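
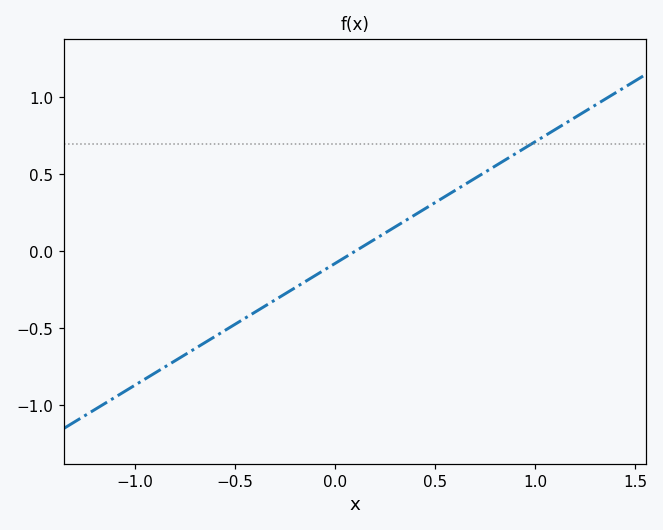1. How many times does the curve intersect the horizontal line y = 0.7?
1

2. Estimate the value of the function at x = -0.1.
-0.158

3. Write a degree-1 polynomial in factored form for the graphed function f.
y = 0.79(x - 0.1)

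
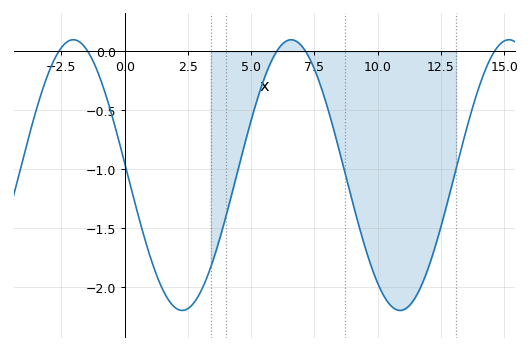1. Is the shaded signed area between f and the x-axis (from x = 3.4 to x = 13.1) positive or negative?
negative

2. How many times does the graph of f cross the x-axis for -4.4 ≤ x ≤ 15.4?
5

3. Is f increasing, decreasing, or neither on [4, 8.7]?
neither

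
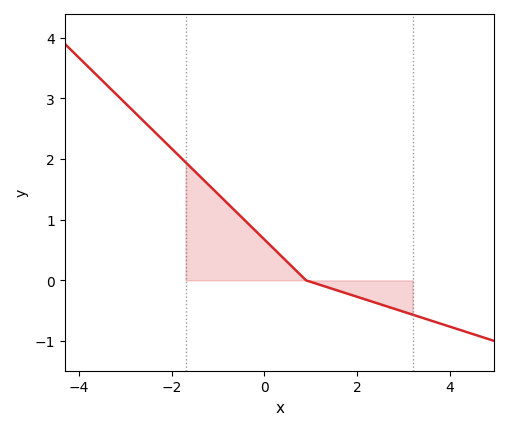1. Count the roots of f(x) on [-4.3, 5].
1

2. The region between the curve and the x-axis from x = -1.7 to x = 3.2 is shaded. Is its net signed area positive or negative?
positive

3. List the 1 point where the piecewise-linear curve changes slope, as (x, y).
(0.9, 0)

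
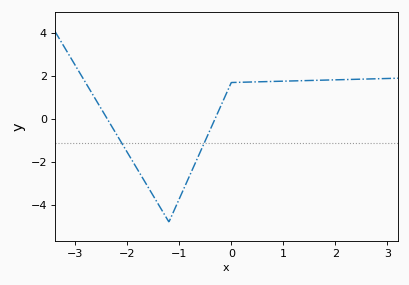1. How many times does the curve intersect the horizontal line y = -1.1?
2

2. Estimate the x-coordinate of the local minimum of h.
-1.2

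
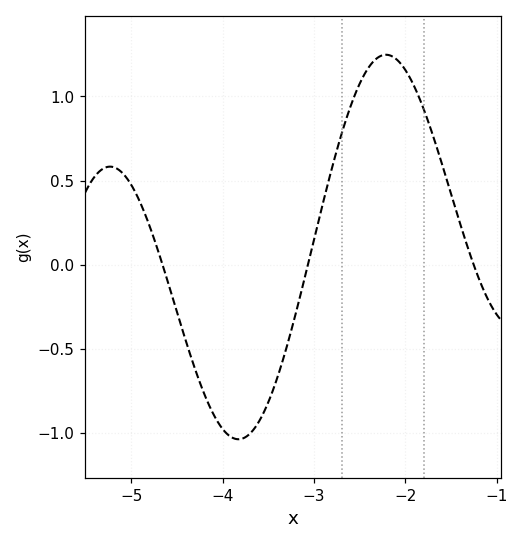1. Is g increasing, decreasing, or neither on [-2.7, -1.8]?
neither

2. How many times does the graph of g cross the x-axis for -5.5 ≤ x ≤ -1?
3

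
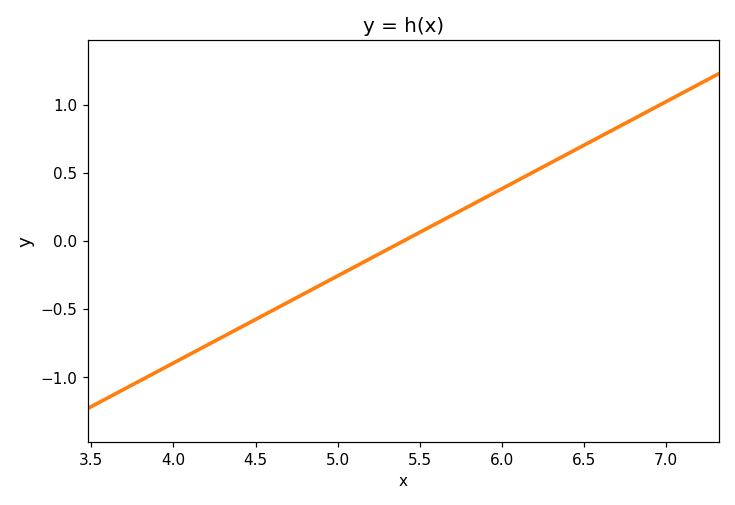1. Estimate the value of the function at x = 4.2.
-0.75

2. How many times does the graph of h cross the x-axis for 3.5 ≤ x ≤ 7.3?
1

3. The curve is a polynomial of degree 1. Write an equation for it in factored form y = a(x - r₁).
y = 0.64(x - 5.4)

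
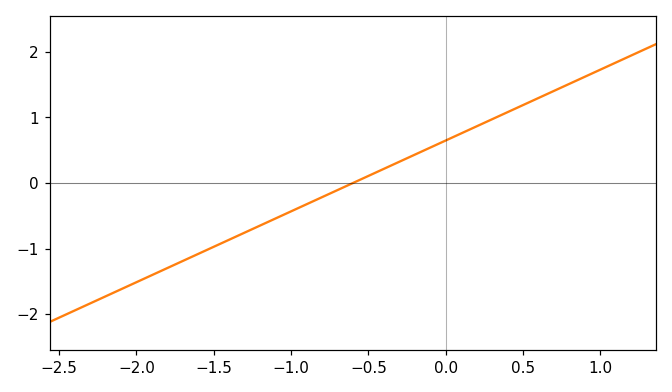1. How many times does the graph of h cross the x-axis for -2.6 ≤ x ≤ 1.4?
1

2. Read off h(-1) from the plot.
-0.432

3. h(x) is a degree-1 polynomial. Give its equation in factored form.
y = 1.08(x + 0.6)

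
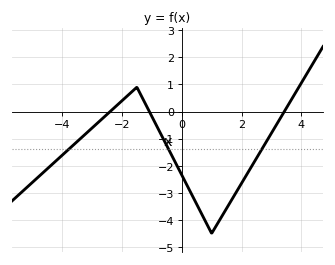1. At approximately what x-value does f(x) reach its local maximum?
-1.5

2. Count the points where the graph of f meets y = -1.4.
3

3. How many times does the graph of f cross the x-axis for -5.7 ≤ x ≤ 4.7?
3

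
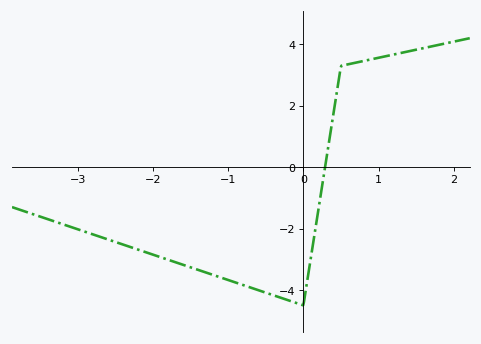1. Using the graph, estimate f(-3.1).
-1.94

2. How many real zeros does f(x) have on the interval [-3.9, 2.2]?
1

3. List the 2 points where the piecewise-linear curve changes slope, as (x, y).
(0, -4.5); (0.5, 3.3)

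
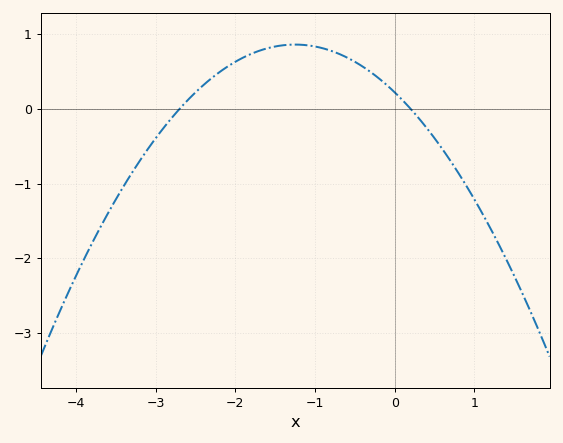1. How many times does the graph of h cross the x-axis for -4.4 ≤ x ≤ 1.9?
2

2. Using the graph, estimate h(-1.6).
0.8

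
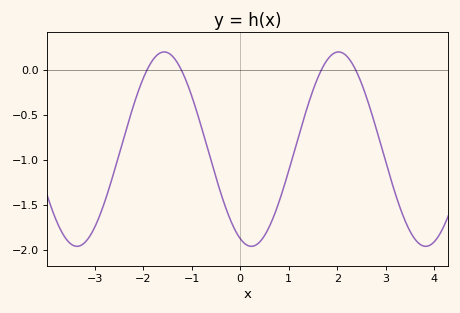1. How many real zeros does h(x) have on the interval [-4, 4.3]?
4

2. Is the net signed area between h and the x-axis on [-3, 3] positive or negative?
negative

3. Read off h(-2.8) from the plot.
-1.48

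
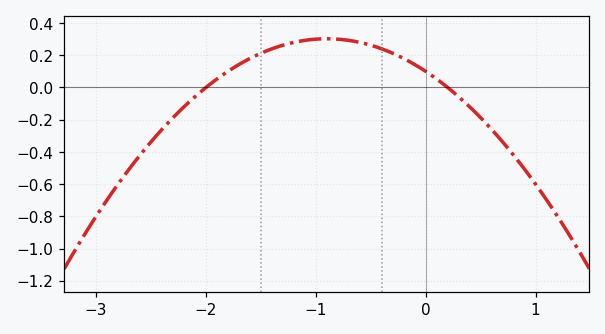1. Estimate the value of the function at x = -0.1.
0.143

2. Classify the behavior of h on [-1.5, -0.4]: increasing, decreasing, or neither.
neither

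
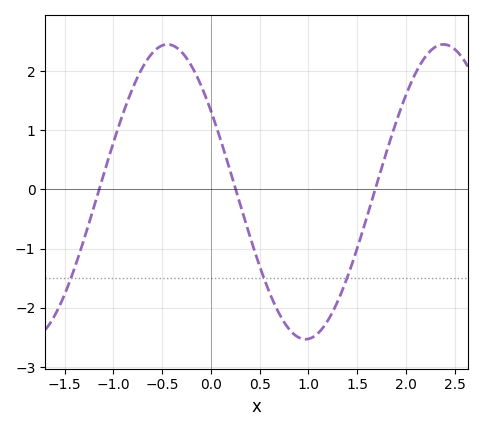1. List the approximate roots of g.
-1.1, 0.3, 1.7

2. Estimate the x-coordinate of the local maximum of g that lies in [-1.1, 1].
-0.4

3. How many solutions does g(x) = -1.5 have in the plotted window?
3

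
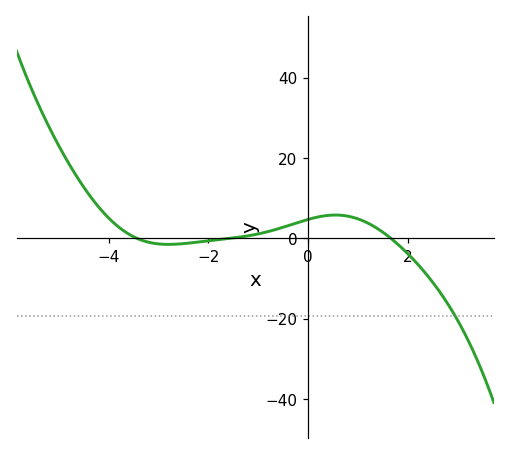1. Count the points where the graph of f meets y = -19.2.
1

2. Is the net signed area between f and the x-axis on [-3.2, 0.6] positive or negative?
positive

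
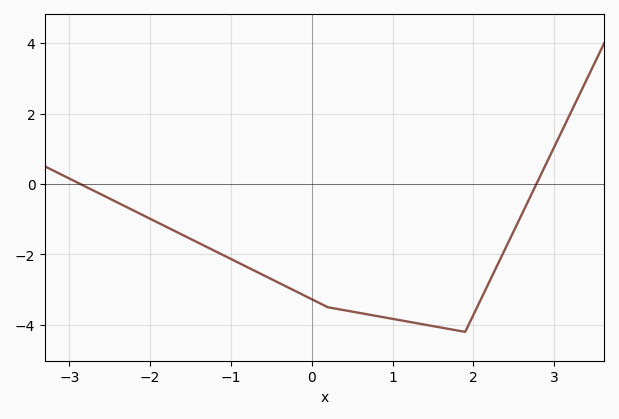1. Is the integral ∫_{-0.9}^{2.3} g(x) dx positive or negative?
negative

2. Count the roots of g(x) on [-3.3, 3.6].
2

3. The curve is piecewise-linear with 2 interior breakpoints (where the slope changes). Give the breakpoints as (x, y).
(0.2, -3.5); (1.9, -4.2)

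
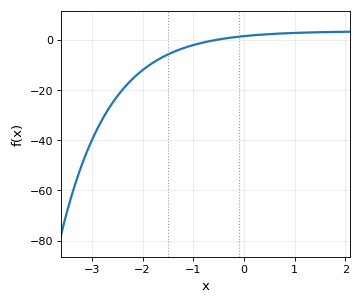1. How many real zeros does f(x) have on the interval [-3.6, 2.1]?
1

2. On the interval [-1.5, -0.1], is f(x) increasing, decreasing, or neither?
increasing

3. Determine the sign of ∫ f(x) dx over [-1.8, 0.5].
negative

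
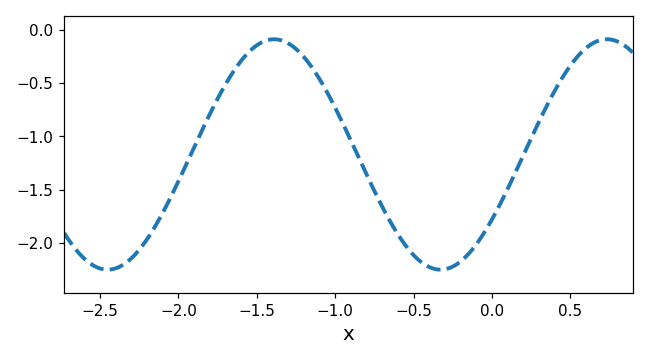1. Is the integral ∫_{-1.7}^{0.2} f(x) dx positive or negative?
negative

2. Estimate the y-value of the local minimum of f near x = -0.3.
-2.25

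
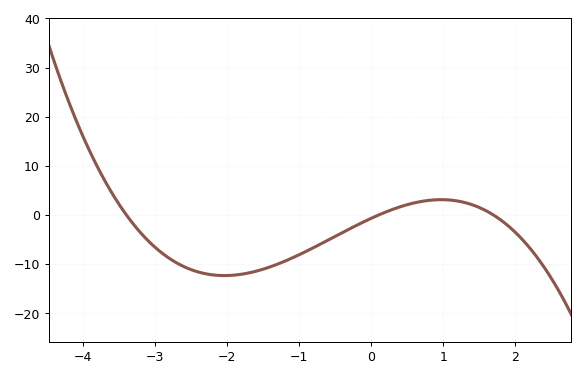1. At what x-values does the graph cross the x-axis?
-3.4, 0.1, 1.7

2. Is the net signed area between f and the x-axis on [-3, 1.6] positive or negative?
negative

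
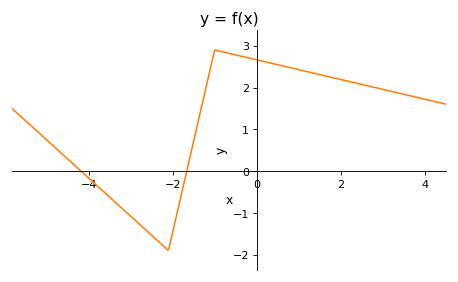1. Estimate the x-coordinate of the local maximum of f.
-1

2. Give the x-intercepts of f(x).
-4.18, -1.66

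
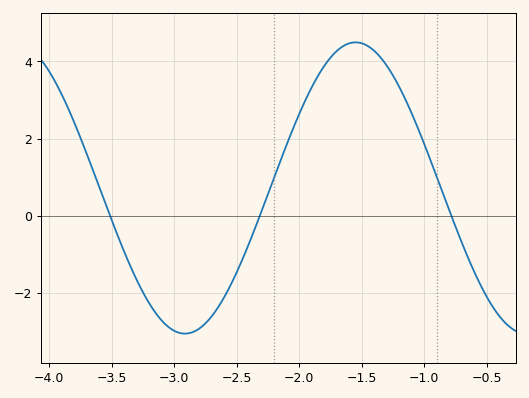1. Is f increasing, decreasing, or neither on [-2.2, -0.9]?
neither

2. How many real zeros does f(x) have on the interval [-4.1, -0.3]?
3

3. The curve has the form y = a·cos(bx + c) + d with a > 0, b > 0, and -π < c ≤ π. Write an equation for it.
y = 3.77cos(2.3x - 2.7) + 0.72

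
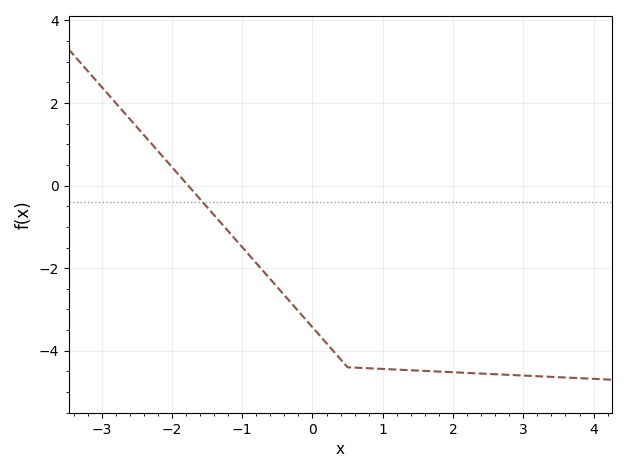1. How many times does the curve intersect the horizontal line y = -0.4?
1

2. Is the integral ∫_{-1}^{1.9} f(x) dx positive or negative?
negative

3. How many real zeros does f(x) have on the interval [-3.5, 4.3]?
1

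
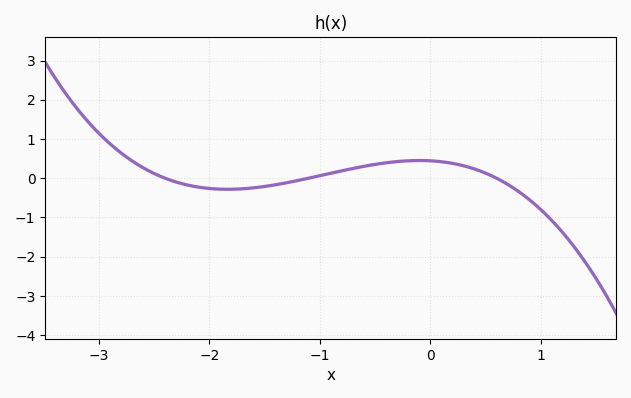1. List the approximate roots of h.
-2.4, -1.1, 0.6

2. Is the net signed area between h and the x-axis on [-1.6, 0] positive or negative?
positive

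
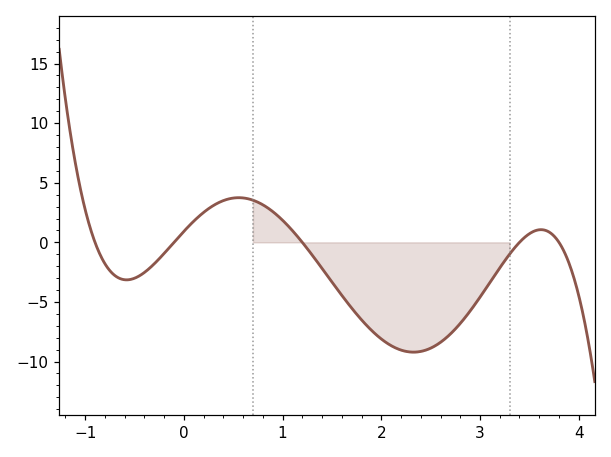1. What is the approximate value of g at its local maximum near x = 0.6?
3.75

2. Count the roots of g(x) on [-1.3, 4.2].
5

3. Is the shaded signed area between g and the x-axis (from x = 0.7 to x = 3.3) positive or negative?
negative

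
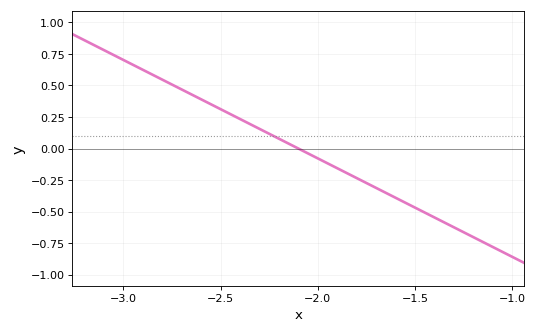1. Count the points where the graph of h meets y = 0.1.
1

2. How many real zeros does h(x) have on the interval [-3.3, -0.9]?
1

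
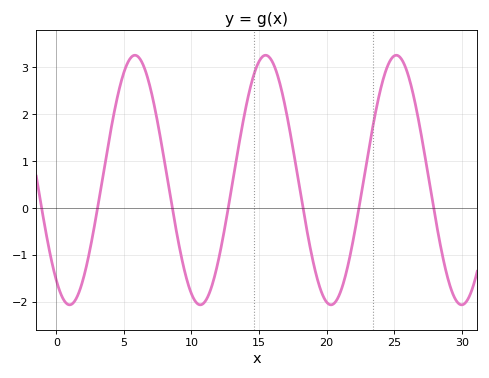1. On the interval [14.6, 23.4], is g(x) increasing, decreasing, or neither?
neither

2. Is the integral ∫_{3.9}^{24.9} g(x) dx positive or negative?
positive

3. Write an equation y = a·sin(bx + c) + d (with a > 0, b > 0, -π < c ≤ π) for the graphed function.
y = 2.66sin(0.65x - 2.21) + 0.6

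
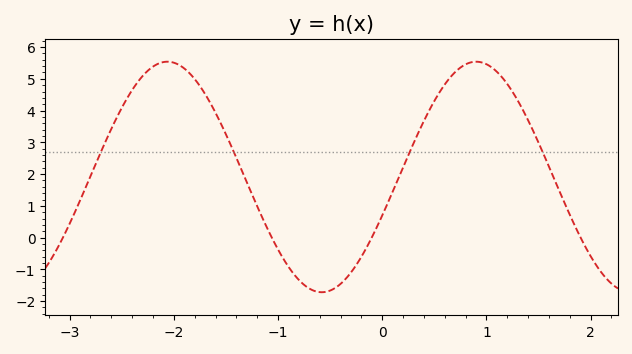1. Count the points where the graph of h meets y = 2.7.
4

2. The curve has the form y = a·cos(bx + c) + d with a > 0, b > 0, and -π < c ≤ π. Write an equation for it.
y = 3.63cos(2.12x - 1.91) + 1.91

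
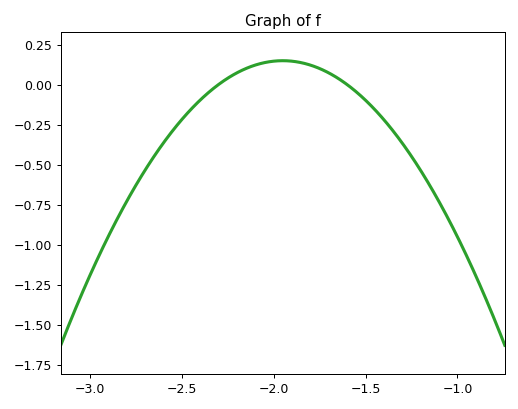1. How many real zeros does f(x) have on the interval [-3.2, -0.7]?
2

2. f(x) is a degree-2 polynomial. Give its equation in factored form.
y = -1.22(x + 2.3)(x + 1.6)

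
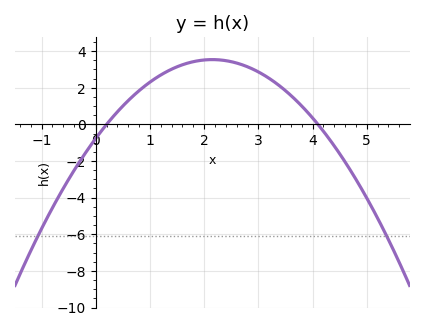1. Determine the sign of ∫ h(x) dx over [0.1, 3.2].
positive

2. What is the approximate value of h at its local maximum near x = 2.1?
3.6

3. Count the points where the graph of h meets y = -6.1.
2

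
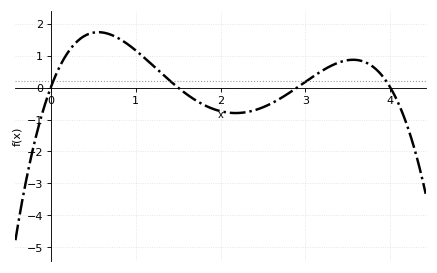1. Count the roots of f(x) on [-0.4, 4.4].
4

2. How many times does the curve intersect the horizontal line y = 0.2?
4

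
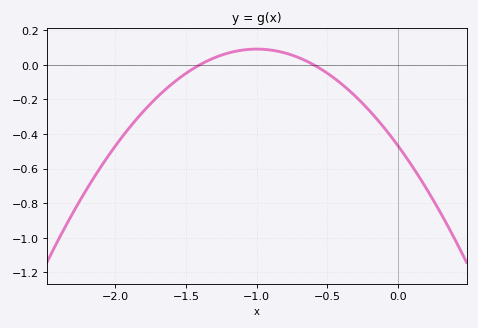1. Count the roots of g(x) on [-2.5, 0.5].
2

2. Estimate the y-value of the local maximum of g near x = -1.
0.09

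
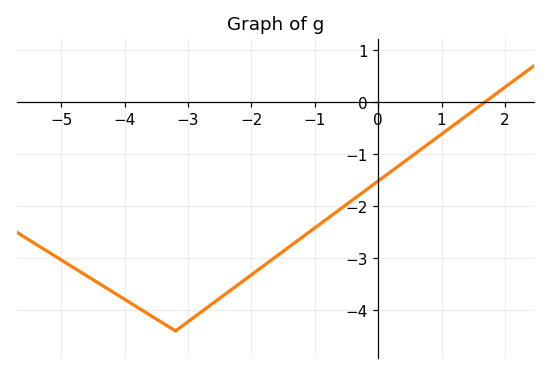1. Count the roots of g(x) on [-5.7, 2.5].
1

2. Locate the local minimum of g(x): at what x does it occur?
-3.2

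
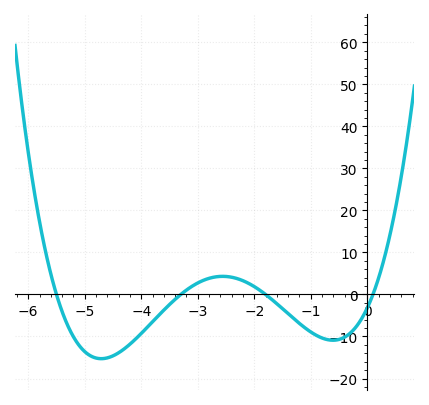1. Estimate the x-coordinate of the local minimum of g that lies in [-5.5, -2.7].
-4.71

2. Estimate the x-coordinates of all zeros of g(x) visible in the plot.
-5.5, -3.3, -1.8, 0.1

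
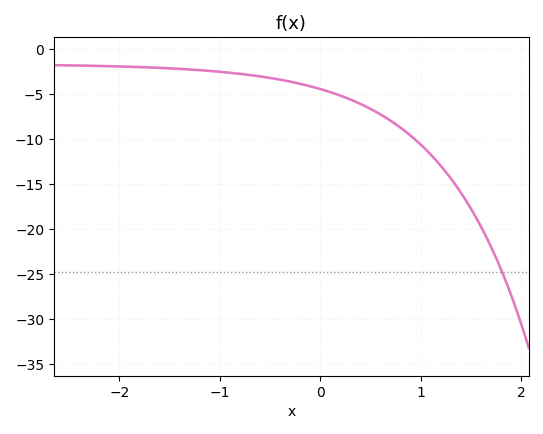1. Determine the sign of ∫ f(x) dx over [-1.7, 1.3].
negative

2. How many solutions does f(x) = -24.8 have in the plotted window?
1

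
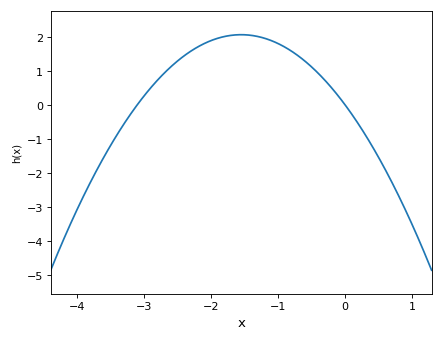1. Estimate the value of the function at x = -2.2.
1.7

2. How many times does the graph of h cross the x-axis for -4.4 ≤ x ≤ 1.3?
2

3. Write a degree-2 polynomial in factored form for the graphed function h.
y = -0.86(x + 3.1)(x - 0)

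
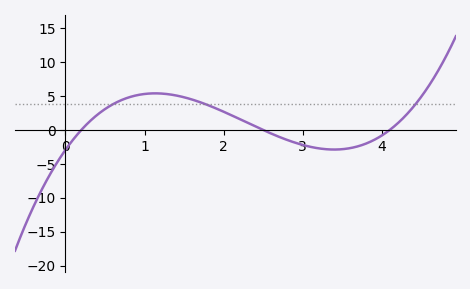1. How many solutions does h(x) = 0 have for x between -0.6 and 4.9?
3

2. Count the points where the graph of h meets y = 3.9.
3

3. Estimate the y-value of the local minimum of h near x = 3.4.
-2.88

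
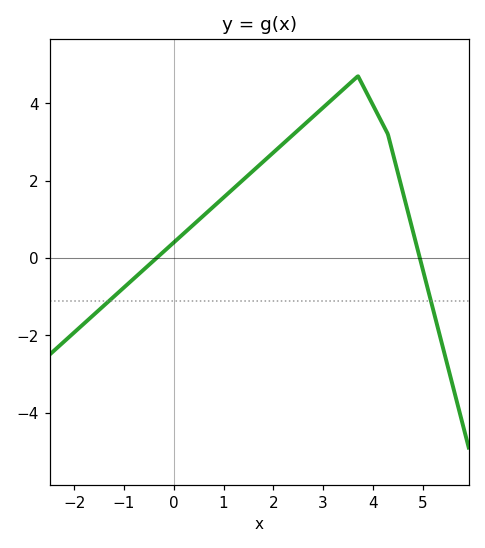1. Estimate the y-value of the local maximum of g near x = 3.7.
4.7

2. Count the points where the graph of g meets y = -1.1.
2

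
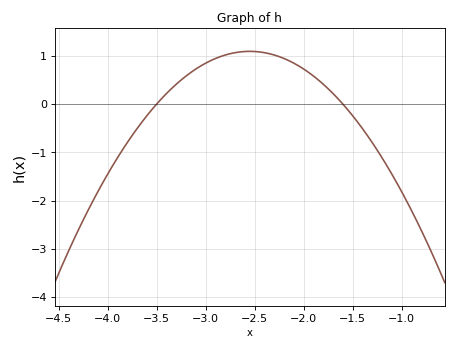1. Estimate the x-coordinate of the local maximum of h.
-2.6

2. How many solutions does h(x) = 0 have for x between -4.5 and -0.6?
2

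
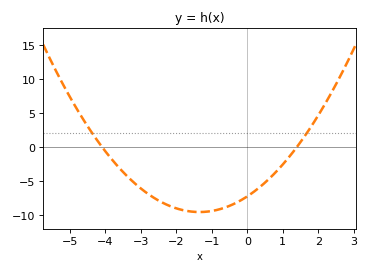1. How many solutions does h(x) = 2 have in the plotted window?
2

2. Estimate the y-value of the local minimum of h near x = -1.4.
-9.5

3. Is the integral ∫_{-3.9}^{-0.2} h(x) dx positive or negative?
negative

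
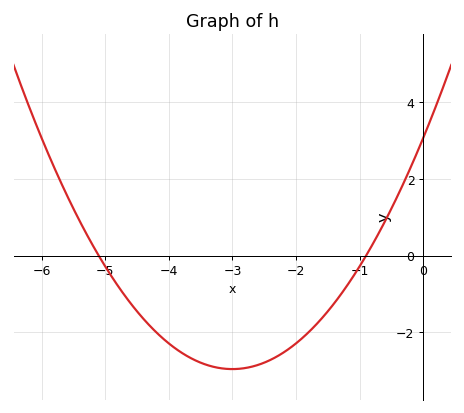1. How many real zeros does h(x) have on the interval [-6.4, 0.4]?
2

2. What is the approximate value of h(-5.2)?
0.2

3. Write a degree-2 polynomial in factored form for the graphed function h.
y = 0.67(x + 5.1)(x + 0.9)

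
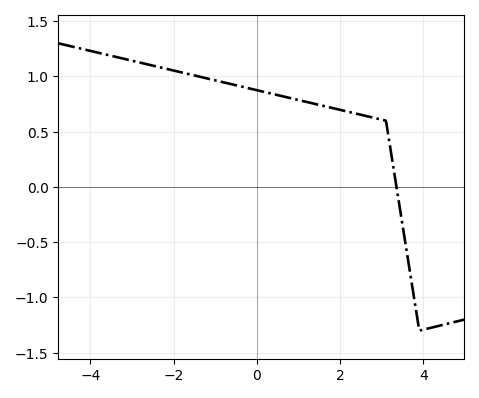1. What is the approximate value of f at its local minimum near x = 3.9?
-1.3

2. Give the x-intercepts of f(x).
3.35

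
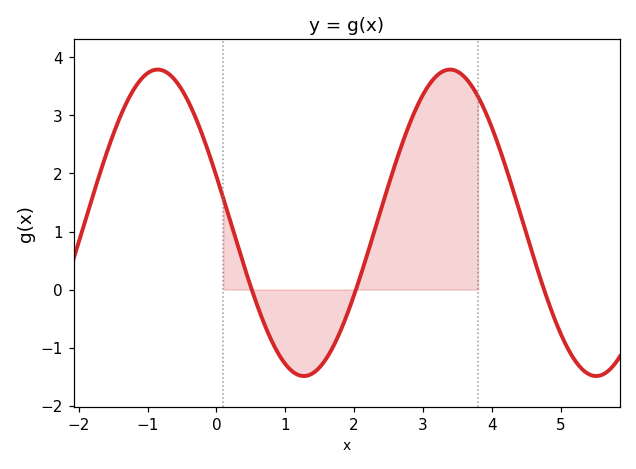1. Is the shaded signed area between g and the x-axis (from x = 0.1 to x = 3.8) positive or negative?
positive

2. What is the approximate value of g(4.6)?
0.585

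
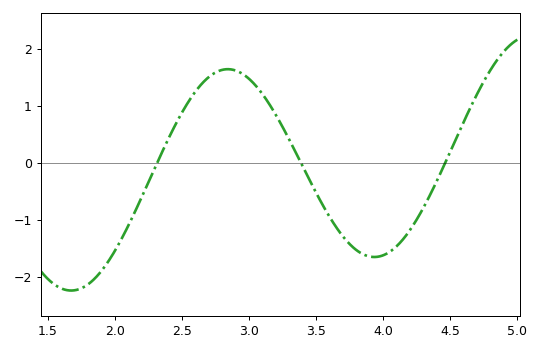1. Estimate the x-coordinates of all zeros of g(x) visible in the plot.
2.32, 3.39, 4.46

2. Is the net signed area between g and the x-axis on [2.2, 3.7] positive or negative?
positive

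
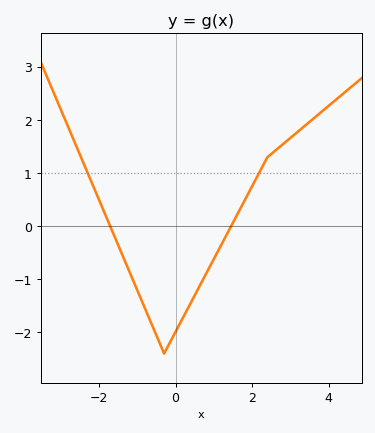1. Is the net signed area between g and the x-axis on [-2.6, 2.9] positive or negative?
negative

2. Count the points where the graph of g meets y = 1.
2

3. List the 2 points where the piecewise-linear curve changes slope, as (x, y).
(-0.3, -2.4); (2.4, 1.3)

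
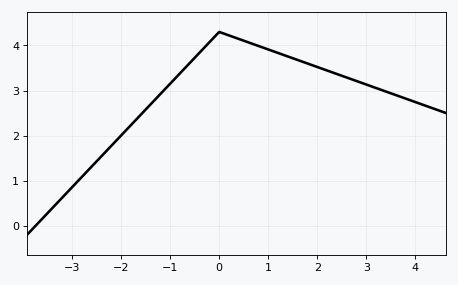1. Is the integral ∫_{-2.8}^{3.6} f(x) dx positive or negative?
positive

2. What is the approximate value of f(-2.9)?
1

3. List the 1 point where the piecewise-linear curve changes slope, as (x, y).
(0, 4.3)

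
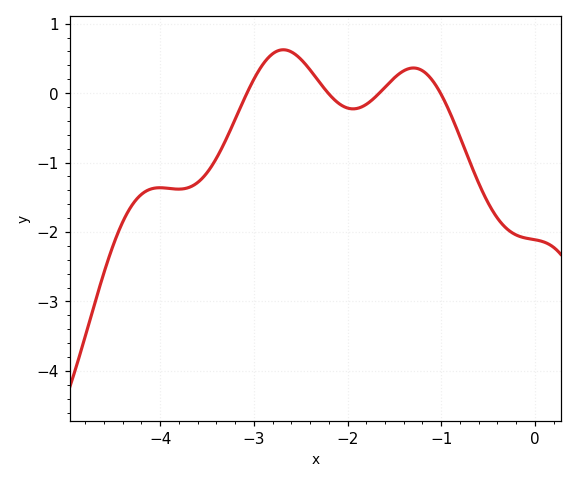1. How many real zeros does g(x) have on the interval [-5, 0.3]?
4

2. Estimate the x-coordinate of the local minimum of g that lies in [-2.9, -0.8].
-1.94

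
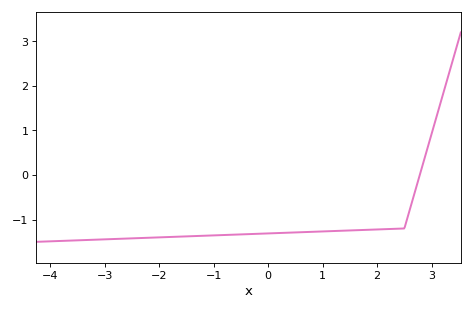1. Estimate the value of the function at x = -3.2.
-1.45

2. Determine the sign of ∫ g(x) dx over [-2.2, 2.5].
negative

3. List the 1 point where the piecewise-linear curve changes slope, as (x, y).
(2.5, -1.2)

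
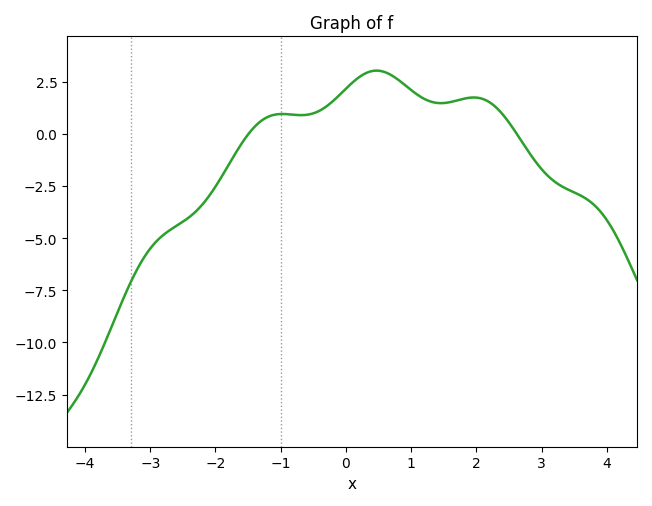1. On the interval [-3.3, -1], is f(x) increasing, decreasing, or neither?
increasing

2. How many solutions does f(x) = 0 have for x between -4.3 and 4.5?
2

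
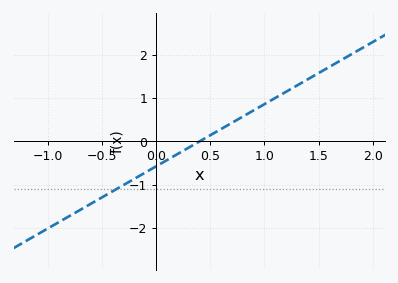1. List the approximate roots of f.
0.4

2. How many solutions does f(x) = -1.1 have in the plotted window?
1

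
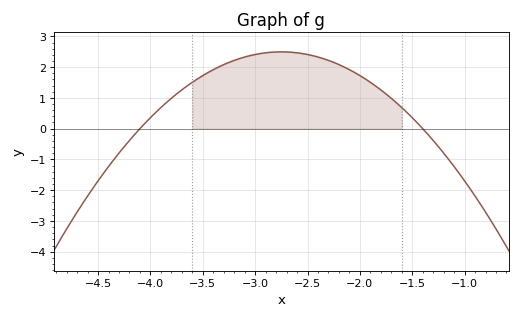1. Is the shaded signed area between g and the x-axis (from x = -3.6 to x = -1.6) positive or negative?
positive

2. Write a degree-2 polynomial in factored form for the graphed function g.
y = -1.37(x + 4.1)(x + 1.4)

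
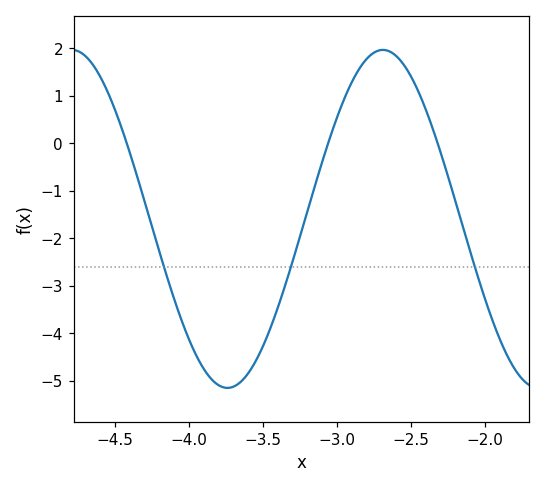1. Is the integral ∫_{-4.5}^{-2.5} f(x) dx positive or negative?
negative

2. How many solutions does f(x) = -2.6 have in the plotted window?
3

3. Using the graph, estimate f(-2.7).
1.97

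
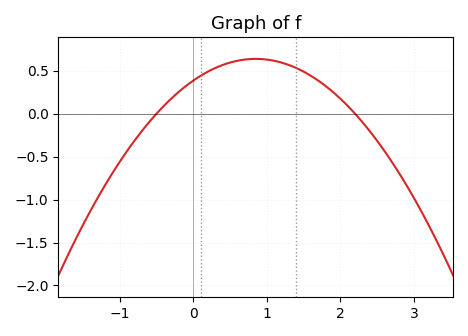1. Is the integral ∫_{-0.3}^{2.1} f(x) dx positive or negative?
positive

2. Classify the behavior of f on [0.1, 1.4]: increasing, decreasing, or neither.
neither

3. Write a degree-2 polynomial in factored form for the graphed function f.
y = -0.35(x + 0.5)(x - 2.2)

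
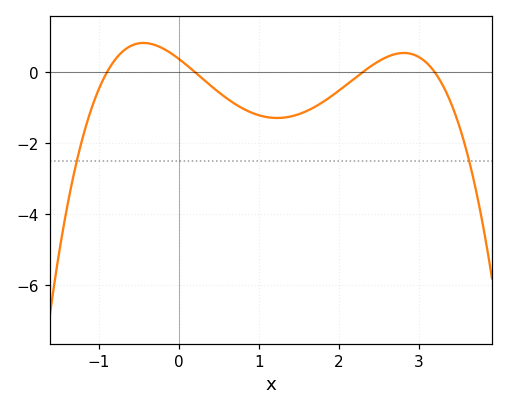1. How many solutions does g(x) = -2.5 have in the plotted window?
2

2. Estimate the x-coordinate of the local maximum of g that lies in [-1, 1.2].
-0.444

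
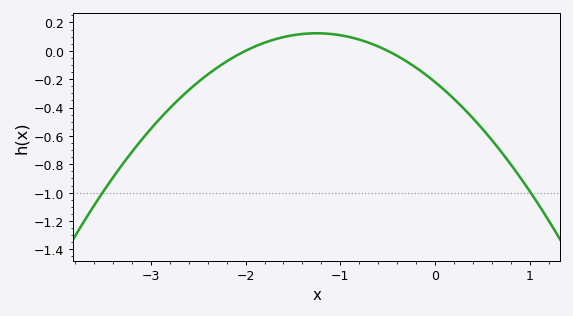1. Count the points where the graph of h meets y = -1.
2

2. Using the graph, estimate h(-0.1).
-0.167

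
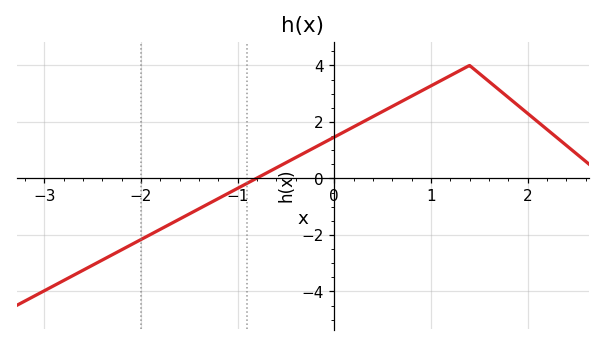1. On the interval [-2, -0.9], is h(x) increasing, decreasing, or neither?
increasing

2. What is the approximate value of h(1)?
3.27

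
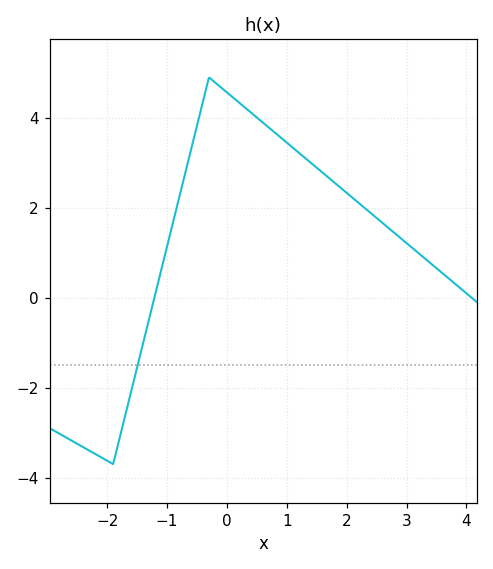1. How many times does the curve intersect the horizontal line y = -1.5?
1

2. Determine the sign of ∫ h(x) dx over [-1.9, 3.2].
positive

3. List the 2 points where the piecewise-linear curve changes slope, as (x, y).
(-1.9, -3.7); (-0.3, 4.9)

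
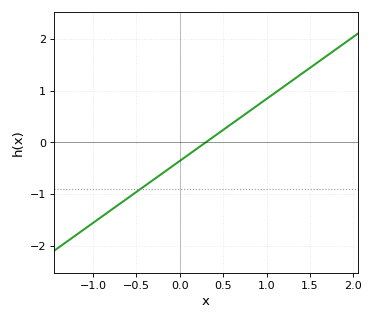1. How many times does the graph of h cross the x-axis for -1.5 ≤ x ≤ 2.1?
1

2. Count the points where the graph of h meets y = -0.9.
1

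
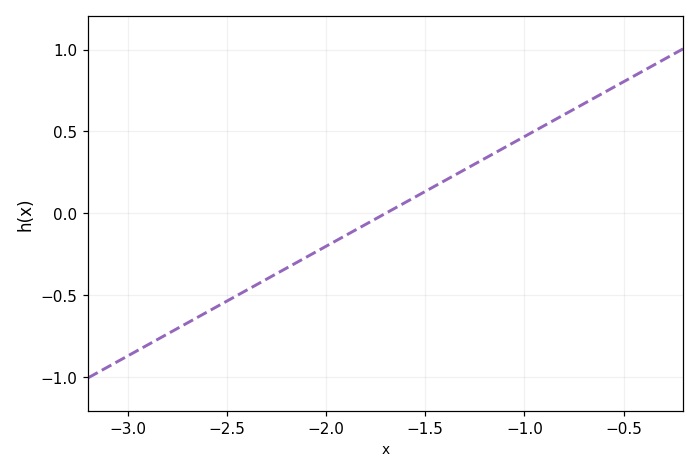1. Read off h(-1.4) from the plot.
0.2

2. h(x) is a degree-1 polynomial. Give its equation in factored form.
y = 0.67(x + 1.7)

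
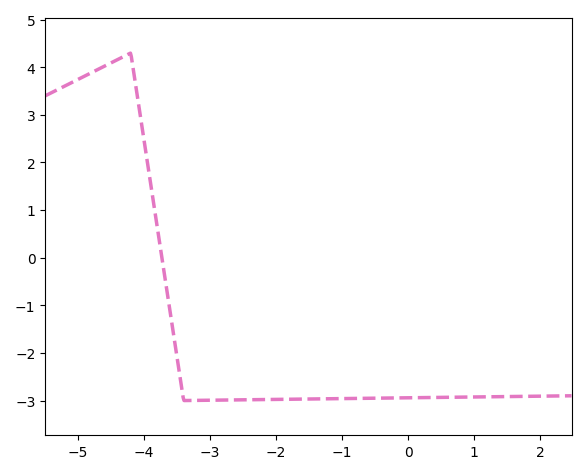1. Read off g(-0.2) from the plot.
-2.9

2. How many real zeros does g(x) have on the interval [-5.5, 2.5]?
1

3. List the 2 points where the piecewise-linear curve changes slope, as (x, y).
(-4.2, 4.3); (-3.4, -3)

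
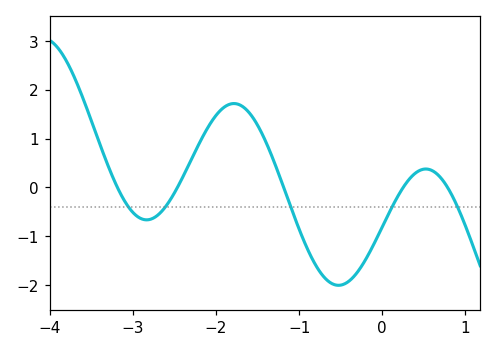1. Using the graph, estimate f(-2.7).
-0.6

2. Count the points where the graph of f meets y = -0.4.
5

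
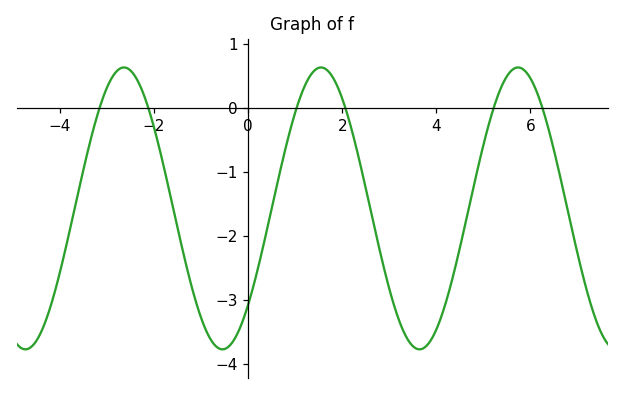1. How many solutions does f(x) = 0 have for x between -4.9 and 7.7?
6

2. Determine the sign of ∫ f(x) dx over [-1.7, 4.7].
negative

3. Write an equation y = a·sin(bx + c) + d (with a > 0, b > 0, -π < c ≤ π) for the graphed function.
y = 2.2sin(1.5x - 0.75) - 1.57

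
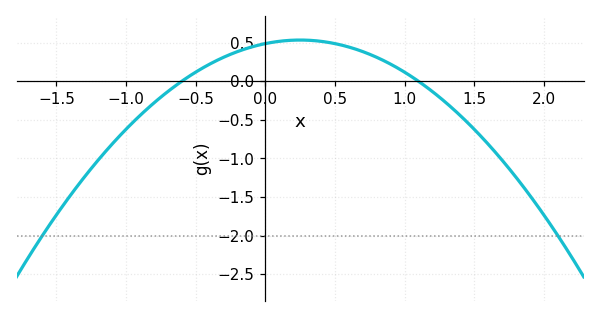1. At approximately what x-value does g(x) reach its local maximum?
0.25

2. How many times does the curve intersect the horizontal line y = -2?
2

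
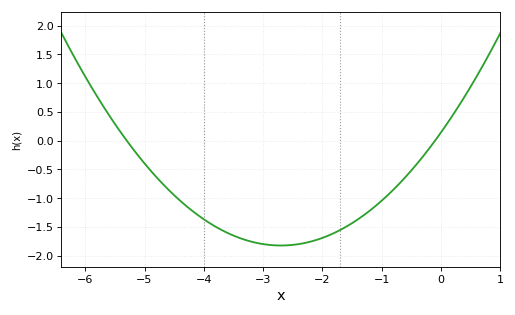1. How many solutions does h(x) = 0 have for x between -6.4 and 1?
2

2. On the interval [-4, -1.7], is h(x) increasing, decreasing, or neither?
neither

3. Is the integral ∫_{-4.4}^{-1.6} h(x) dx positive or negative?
negative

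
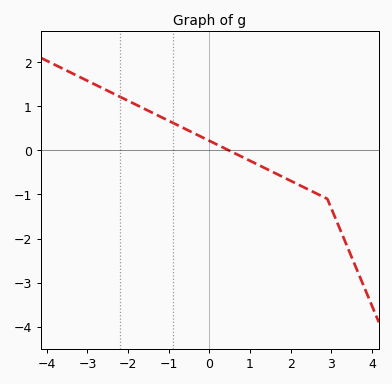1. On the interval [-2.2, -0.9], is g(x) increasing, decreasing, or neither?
decreasing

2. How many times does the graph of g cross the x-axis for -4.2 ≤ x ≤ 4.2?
1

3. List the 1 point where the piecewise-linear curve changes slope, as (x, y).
(2.9, -1.1)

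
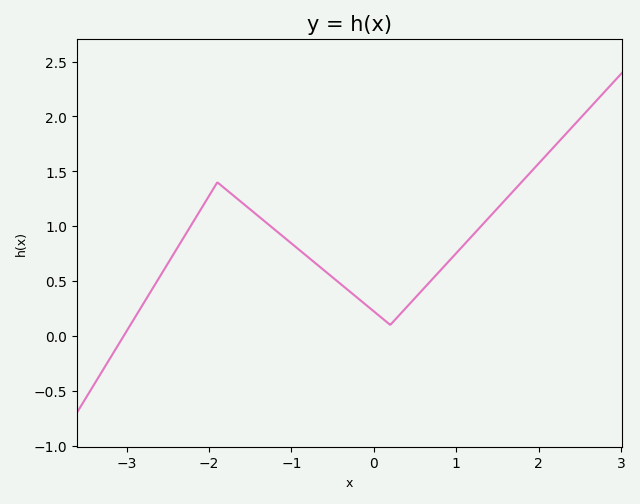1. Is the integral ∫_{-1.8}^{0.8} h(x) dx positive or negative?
positive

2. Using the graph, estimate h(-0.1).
0.286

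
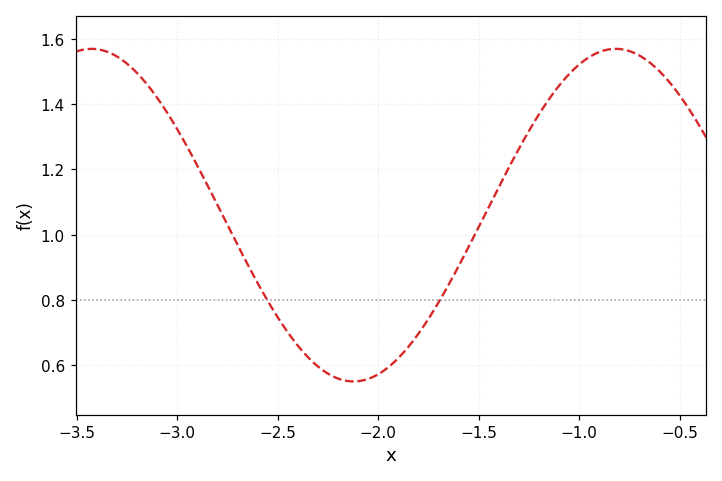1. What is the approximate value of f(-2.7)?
0.96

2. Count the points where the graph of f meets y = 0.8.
2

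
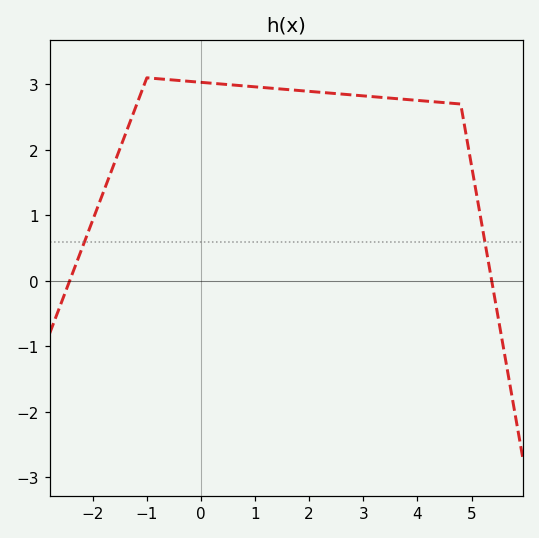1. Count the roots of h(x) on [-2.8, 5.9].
2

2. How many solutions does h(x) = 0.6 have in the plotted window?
2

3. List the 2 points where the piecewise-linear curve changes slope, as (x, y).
(-1, 3.1); (4.8, 2.7)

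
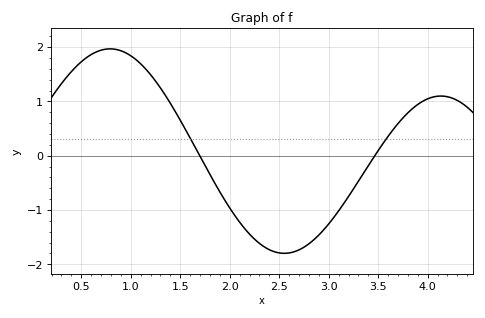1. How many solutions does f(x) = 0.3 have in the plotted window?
2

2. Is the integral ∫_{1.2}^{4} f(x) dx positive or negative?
negative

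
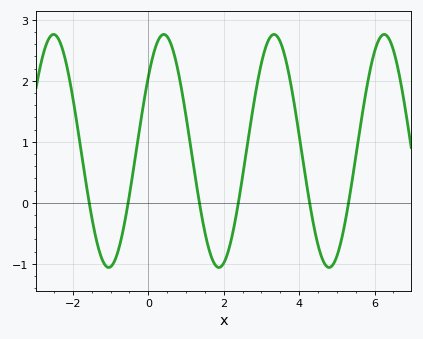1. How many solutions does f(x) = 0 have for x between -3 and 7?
6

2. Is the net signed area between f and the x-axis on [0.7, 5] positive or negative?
positive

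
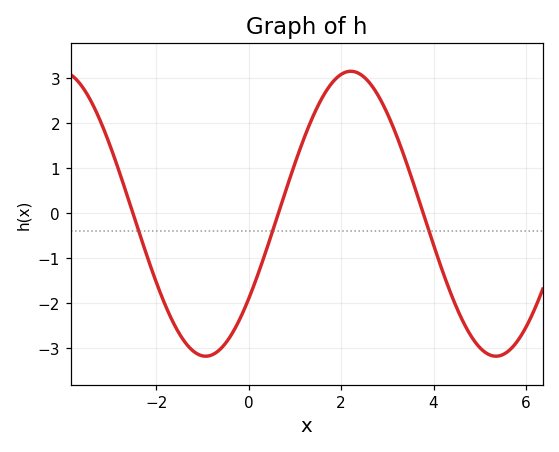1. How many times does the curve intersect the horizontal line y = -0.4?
3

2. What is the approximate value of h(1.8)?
2.9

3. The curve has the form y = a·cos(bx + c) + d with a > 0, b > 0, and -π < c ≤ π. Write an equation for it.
y = 3.17cos(1x - 2.21) - 0.01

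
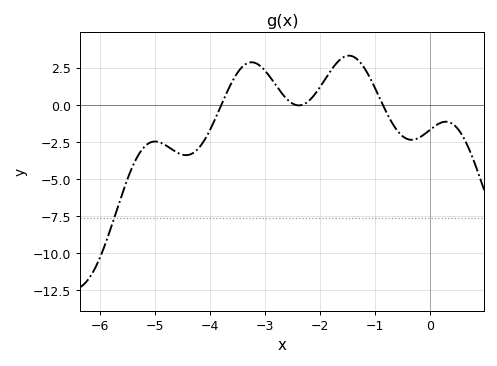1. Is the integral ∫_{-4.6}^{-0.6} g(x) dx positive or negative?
positive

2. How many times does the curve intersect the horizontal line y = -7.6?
1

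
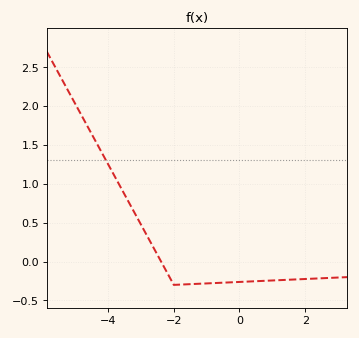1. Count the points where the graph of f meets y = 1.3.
1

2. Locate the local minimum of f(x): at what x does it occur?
-2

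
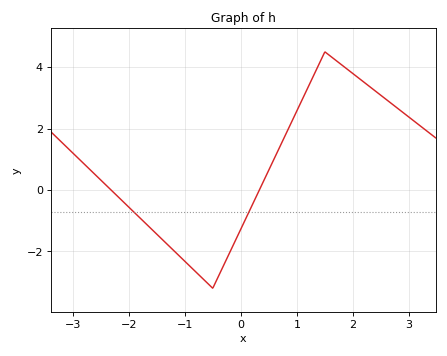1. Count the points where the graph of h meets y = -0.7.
2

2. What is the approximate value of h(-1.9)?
-0.73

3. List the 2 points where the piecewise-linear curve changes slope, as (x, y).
(-0.5, -3.2); (1.5, 4.5)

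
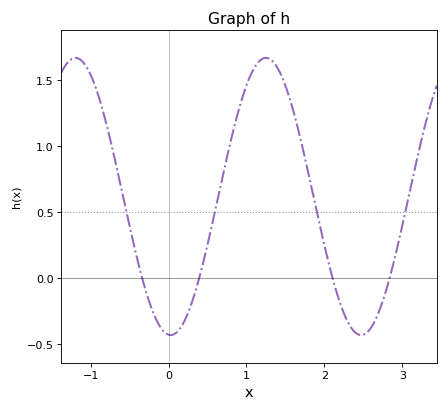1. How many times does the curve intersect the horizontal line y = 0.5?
4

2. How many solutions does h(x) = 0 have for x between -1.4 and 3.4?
4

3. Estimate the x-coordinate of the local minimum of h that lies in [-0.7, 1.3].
0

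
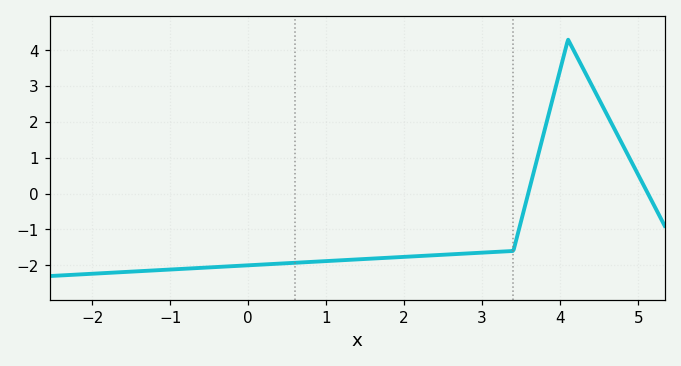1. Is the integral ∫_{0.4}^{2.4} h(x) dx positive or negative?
negative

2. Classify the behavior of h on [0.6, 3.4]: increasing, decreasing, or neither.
increasing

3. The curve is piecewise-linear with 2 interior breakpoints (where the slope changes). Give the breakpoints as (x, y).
(3.4, -1.6); (4.1, 4.3)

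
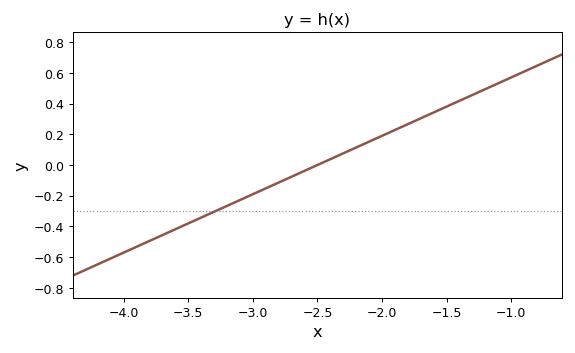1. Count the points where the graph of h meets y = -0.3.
1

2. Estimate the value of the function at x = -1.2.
0.5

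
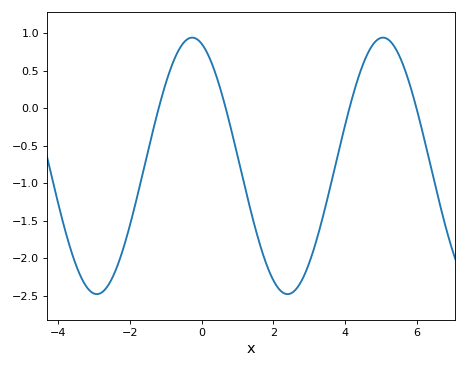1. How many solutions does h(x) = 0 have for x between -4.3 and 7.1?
4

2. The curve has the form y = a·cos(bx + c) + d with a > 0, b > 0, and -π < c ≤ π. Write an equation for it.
y = 1.71cos(1.18x + 0.31) - 0.77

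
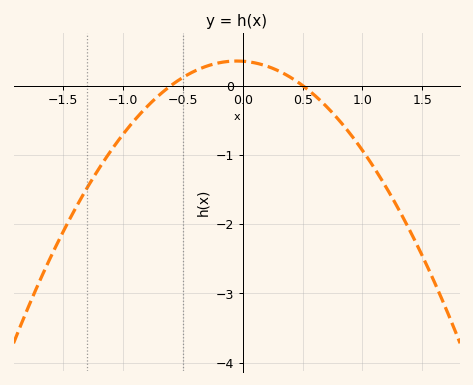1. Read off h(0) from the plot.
0.351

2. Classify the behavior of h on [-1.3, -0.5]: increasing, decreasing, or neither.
increasing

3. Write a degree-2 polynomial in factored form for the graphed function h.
y = -1.17(x + 0.6)(x - 0.5)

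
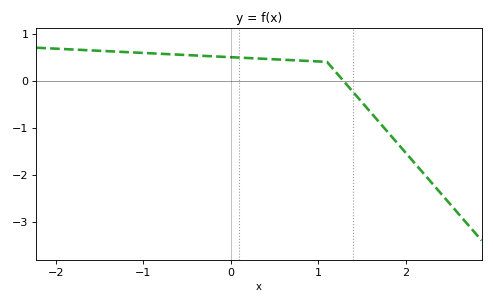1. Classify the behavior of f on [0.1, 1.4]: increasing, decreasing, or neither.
decreasing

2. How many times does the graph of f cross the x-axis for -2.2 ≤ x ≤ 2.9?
1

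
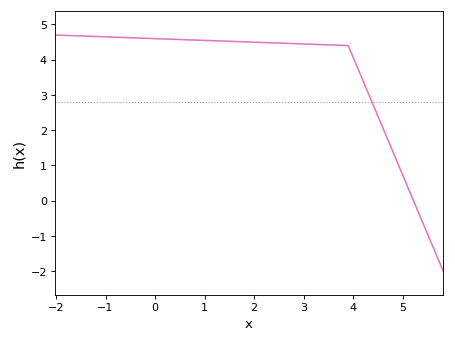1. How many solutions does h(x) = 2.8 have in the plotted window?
1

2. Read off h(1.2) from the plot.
4.54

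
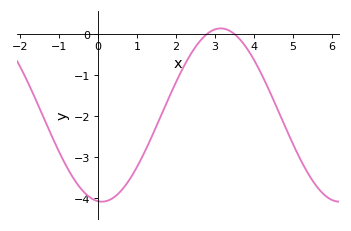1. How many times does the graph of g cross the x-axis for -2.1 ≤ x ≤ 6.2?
2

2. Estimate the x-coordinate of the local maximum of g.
3.15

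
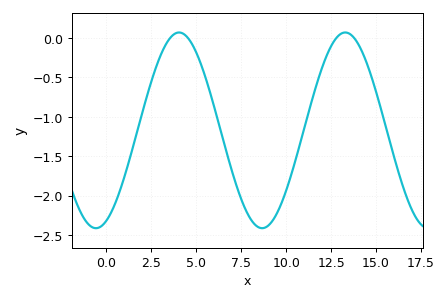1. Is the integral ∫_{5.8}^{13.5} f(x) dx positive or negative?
negative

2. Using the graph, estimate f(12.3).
-0.2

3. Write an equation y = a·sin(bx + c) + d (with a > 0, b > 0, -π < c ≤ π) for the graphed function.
y = 1.24sin(0.68x - 1.2) - 1.17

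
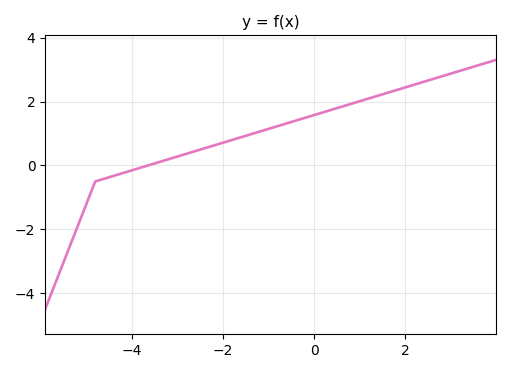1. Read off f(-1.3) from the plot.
1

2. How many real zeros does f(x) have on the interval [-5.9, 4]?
1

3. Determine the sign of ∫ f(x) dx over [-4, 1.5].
positive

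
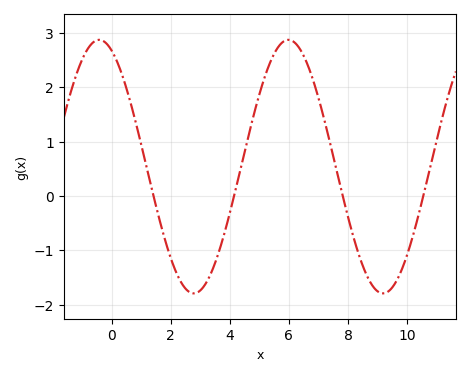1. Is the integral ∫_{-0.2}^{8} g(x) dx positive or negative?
positive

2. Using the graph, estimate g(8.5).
-1.28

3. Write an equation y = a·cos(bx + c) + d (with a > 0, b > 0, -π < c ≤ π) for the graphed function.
y = 2.33cos(0.98x + 0.42) + 0.54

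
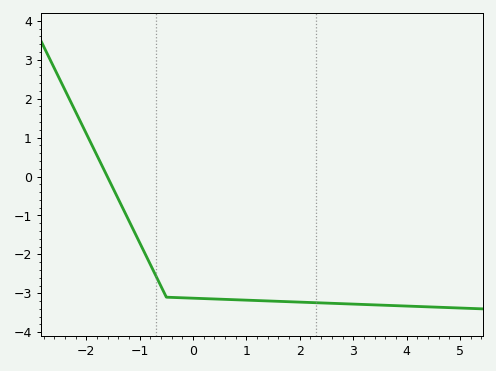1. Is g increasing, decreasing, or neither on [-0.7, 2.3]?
decreasing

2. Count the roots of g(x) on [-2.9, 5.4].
1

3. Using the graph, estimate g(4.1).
-3.3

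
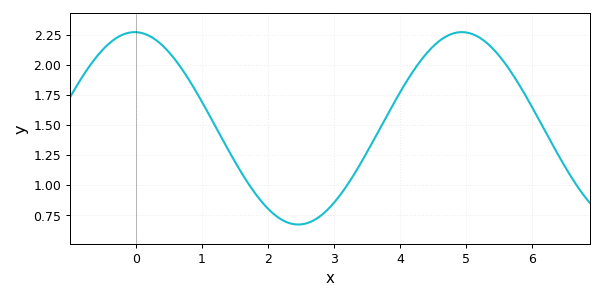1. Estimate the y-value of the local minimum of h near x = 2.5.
0.67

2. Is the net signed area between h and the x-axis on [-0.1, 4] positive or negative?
positive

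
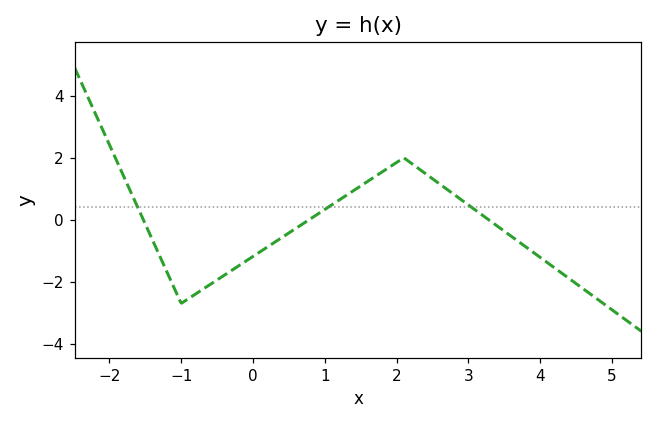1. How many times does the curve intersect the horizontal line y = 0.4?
3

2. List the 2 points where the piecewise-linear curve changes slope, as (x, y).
(-1, -2.7); (2.1, 2)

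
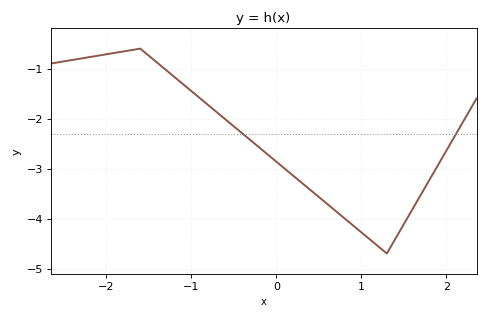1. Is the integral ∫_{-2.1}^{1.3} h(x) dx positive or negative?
negative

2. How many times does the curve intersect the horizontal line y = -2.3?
2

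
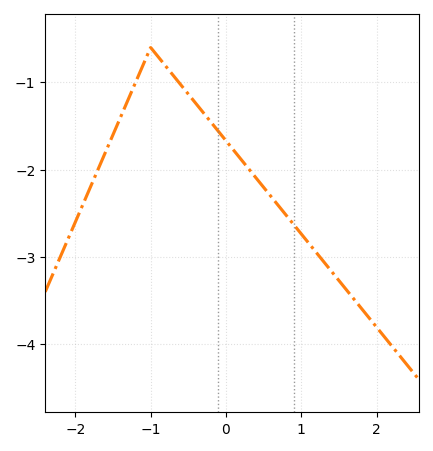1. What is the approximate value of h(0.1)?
-1.8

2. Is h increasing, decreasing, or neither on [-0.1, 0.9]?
decreasing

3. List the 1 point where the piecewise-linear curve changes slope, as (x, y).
(-1, -0.6)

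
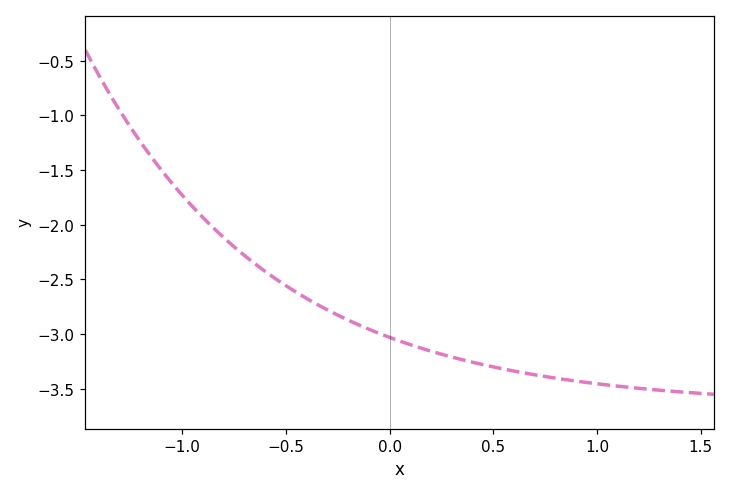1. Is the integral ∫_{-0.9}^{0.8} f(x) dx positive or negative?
negative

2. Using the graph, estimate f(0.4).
-3.26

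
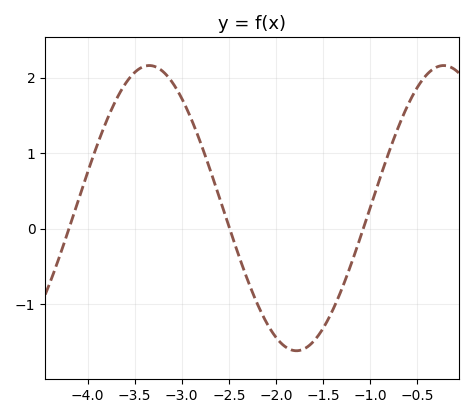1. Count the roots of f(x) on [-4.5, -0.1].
3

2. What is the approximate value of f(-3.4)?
2.1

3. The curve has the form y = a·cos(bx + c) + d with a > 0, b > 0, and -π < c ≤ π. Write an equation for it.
y = 1.89cos(2x + 0.44) + 0.27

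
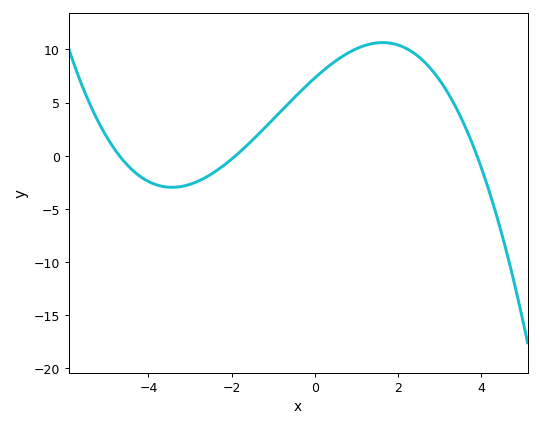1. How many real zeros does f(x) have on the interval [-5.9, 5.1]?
3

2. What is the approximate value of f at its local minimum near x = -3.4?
-3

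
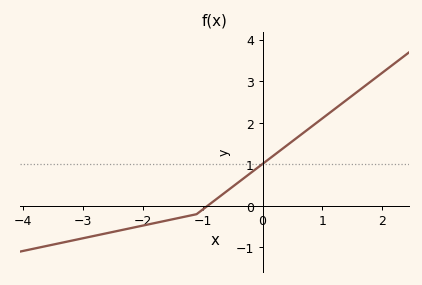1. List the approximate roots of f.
-0.9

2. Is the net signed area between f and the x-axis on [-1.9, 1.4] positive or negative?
positive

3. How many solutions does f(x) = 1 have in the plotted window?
1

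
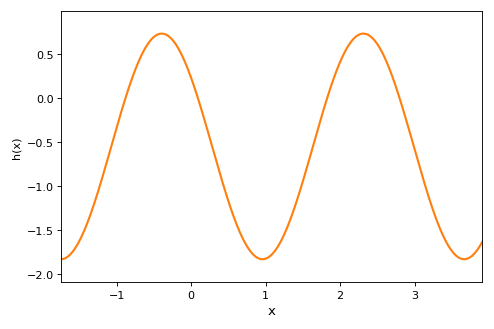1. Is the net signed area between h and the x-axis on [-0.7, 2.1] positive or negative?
negative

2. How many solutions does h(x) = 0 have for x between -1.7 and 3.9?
4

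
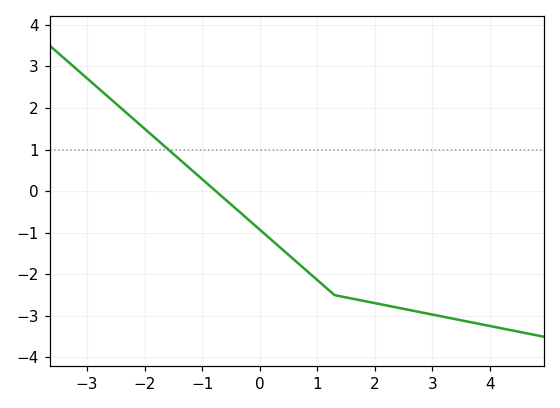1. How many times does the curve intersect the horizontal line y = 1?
1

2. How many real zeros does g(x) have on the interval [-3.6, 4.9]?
1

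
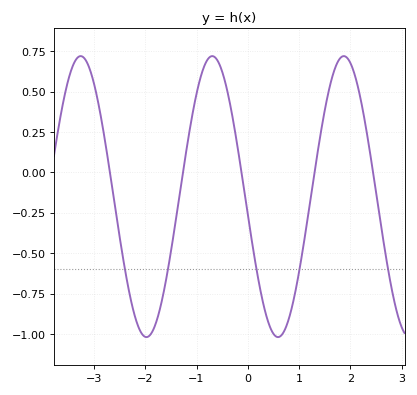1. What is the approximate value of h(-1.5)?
-0.492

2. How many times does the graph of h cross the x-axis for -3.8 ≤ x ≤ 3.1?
5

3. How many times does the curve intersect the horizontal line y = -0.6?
5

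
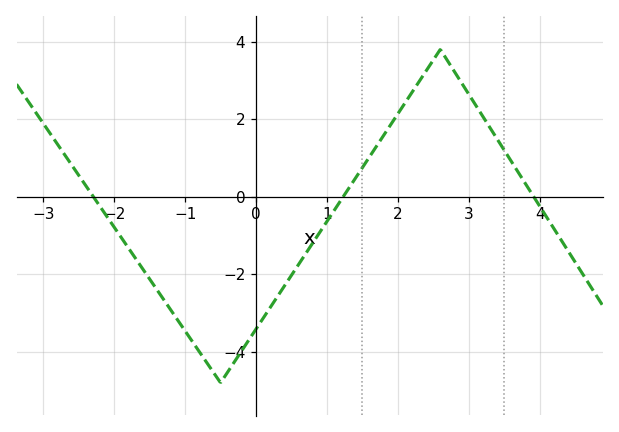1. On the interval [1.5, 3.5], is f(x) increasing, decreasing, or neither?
neither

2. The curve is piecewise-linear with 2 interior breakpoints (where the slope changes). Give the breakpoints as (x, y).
(-0.5, -4.8); (2.6, 3.8)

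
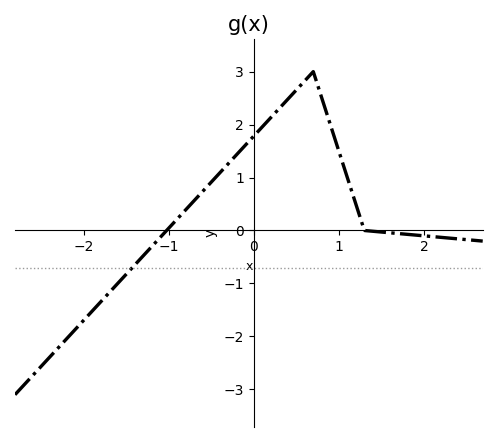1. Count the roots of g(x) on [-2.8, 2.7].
2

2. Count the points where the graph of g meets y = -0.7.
1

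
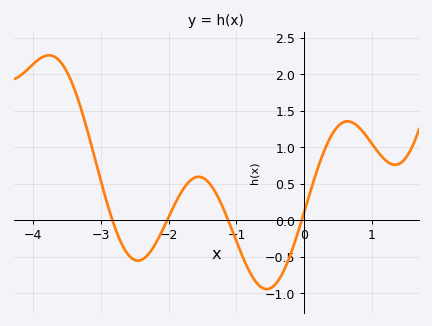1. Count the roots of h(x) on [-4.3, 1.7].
4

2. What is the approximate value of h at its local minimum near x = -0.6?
-0.95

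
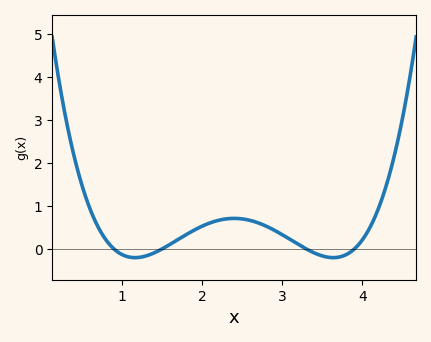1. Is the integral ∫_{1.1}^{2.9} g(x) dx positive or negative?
positive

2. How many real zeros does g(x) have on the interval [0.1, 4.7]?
4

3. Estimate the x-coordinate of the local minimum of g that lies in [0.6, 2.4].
1.2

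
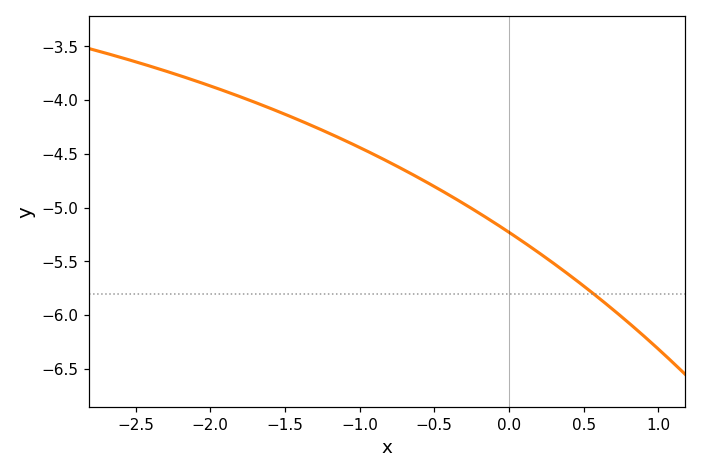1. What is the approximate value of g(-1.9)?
-3.9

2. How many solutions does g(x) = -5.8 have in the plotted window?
1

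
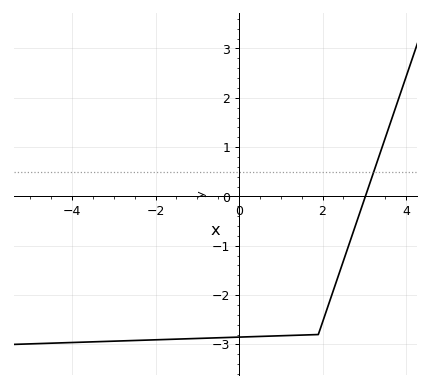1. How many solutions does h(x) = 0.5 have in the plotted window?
1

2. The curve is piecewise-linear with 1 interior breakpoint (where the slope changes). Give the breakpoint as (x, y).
(1.9, -2.8)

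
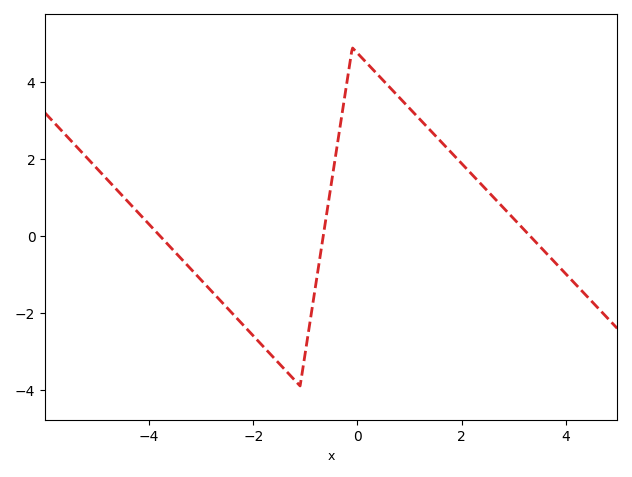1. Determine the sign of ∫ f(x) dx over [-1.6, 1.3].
positive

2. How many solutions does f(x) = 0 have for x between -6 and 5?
3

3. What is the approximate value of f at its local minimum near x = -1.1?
-3.89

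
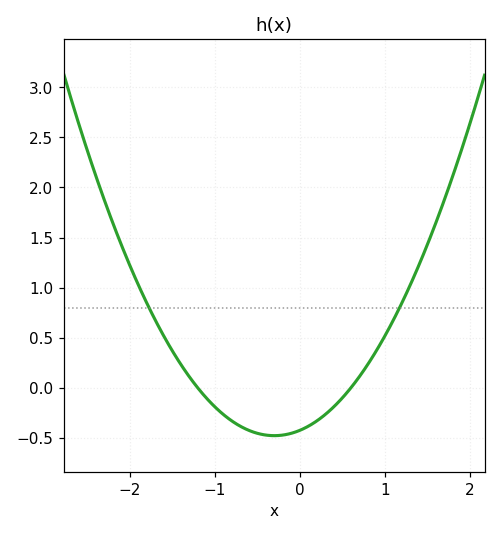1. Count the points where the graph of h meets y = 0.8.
2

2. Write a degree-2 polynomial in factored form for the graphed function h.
y = 0.59(x + 1.2)(x - 0.6)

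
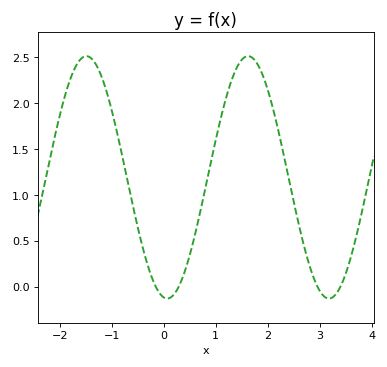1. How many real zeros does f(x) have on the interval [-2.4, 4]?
4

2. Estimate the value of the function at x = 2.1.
1.95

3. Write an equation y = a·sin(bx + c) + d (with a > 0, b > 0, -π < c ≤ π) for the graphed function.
y = 1.32sin(2.02x - 1.71) + 1.19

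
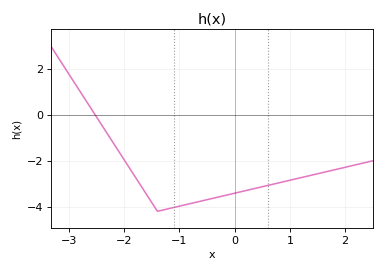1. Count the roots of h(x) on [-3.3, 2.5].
1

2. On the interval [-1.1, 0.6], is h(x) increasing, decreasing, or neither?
increasing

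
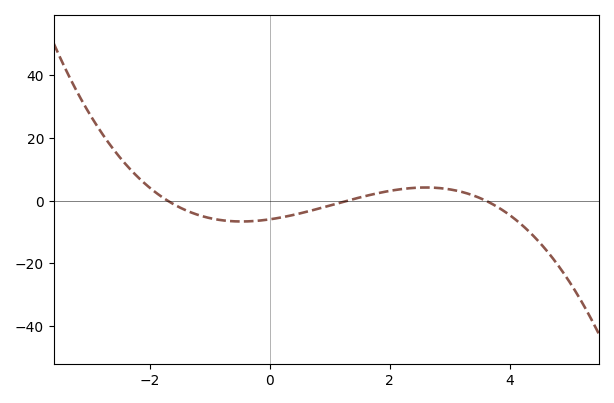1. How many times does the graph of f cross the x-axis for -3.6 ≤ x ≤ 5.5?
3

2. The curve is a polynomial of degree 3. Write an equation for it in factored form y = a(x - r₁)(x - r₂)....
y = -0.75(x + 1.7)(x - 1.3)(x - 3.6)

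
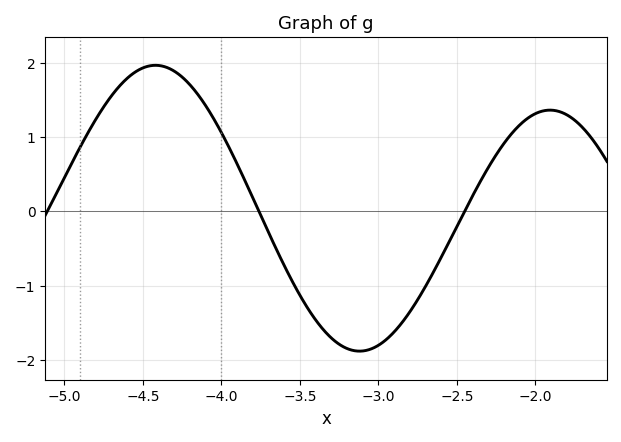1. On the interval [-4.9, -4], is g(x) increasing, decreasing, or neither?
neither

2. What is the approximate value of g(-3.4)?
-1.5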